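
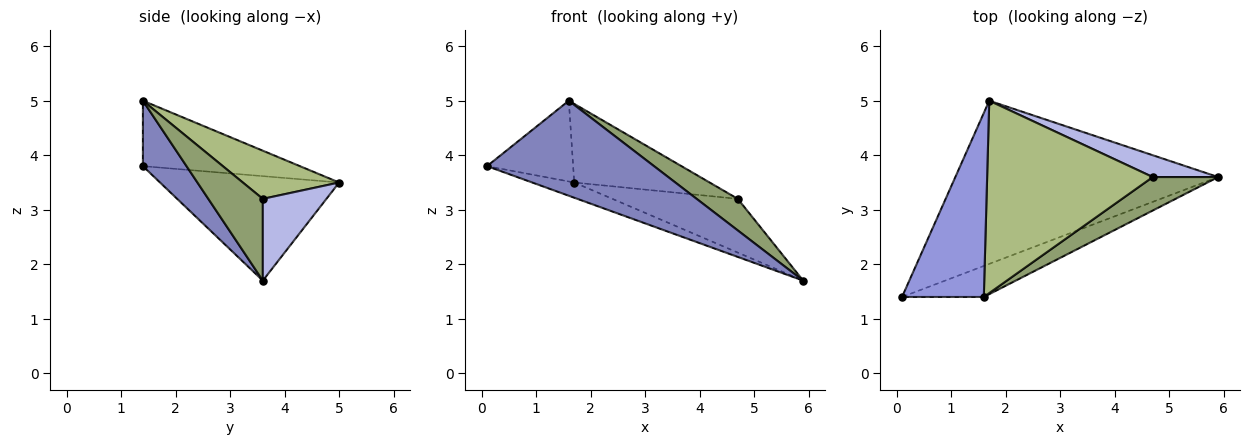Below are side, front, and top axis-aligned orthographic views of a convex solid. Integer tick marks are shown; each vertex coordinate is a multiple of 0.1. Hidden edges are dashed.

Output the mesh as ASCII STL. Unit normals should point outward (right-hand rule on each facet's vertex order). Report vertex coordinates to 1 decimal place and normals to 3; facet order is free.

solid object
 facet normal -0.368 0.086 -0.926
  outer loop
   vertex 1.7 5.0 3.5
   vertex 5.9 3.6 1.7
   vertex 0.1 1.4 3.8
  endloop
 endfacet
 facet normal 0.241 -0.923 -0.301
  outer loop
   vertex 1.6 1.4 5.0
   vertex 0.1 1.4 3.8
   vertex 5.9 3.6 1.7
  endloop
 endfacet
 facet normal -0.591 0.324 0.739
  outer loop
   vertex 1.6 1.4 5.0
   vertex 1.7 5.0 3.5
   vertex 0.1 1.4 3.8
  endloop
 endfacet
 facet normal 0.425 0.839 0.340
  outer loop
   vertex 4.7 3.6 3.2
   vertex 5.9 3.6 1.7
   vertex 1.7 5.0 3.5
  endloop
 endfacet
 facet normal 0.673 -0.508 0.538
  outer loop
   vertex 4.7 3.6 3.2
   vertex 1.6 1.4 5.0
   vertex 5.9 3.6 1.7
  endloop
 endfacet
 facet normal 0.260 0.365 0.894
  outer loop
   vertex 4.7 3.6 3.2
   vertex 1.7 5.0 3.5
   vertex 1.6 1.4 5.0
  endloop
 endfacet
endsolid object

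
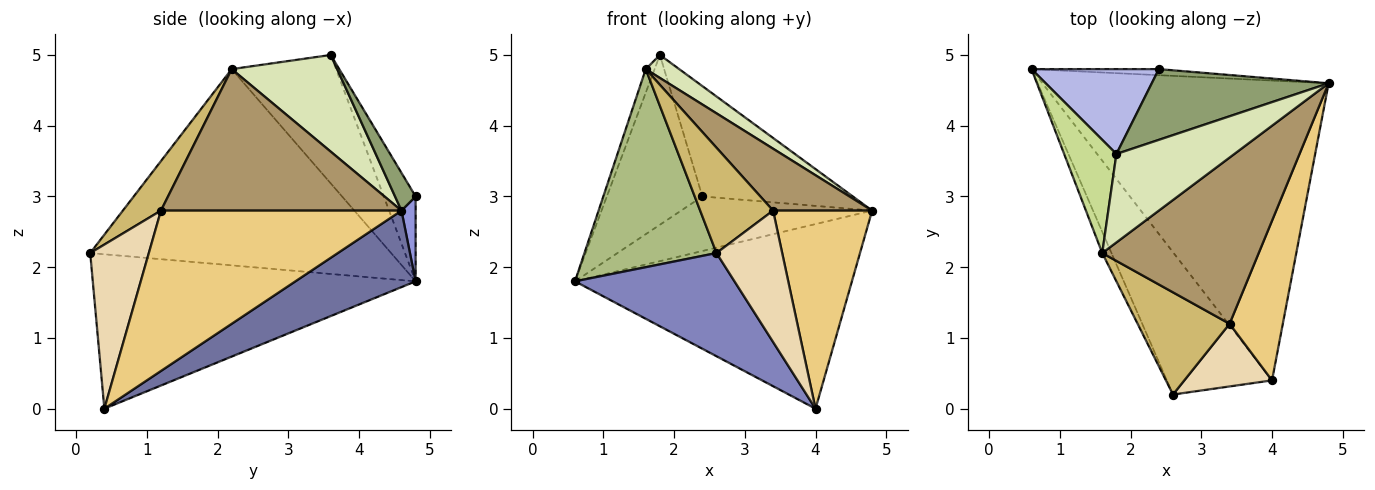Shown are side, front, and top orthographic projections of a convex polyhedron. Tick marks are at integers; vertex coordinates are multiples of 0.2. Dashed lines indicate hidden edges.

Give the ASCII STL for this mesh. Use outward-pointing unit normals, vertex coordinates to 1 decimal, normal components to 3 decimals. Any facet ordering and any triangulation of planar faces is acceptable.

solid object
 facet normal 0.222 0.511 -0.830
  outer loop
   vertex 4.0 0.4 0.0
   vertex 0.6 4.8 1.8
   vertex 4.8 4.6 2.8
  endloop
 endfacet
 facet normal -0.765 -0.378 -0.521
  outer loop
   vertex 4.0 0.4 0.0
   vertex 2.6 0.2 2.2
   vertex 0.6 4.8 1.8
  endloop
 endfacet
 facet normal 0.073 0.991 -0.110
  outer loop
   vertex 2.4 4.8 3.0
   vertex 4.8 4.6 2.8
   vertex 0.6 4.8 1.8
  endloop
 endfacet
 facet normal -0.286 0.857 0.429
  outer loop
   vertex 2.4 4.8 3.0
   vertex 0.6 4.8 1.8
   vertex 1.8 3.6 5.0
  endloop
 endfacet
 facet normal 0.114 0.836 0.536
  outer loop
   vertex 2.4 4.8 3.0
   vertex 1.8 3.6 5.0
   vertex 4.8 4.6 2.8
  endloop
 endfacet
 facet normal -0.915 -0.402 -0.043
  outer loop
   vertex 1.6 2.2 4.8
   vertex 0.6 4.8 1.8
   vertex 2.6 0.2 2.2
  endloop
 endfacet
 facet normal -0.923 0.078 0.376
  outer loop
   vertex 1.6 2.2 4.8
   vertex 1.8 3.6 5.0
   vertex 0.6 4.8 1.8
  endloop
 endfacet
 facet normal 0.622 -0.197 0.758
  outer loop
   vertex 1.6 2.2 4.8
   vertex 4.8 4.6 2.8
   vertex 1.8 3.6 5.0
  endloop
 endfacet
 facet normal 0.647 -0.266 0.715
  outer loop
   vertex 3.4 1.2 2.8
   vertex 4.8 4.6 2.8
   vertex 1.6 2.2 4.8
  endloop
 endfacet
 facet normal 0.351 -0.672 0.652
  outer loop
   vertex 3.4 1.2 2.8
   vertex 1.6 2.2 4.8
   vertex 2.6 0.2 2.2
  endloop
 endfacet
 facet normal 0.884 -0.364 0.293
  outer loop
   vertex 3.4 1.2 2.8
   vertex 4.0 0.4 0.0
   vertex 4.8 4.6 2.8
  endloop
 endfacet
 facet normal 0.627 -0.703 0.335
  outer loop
   vertex 3.4 1.2 2.8
   vertex 2.6 0.2 2.2
   vertex 4.0 0.4 0.0
  endloop
 endfacet
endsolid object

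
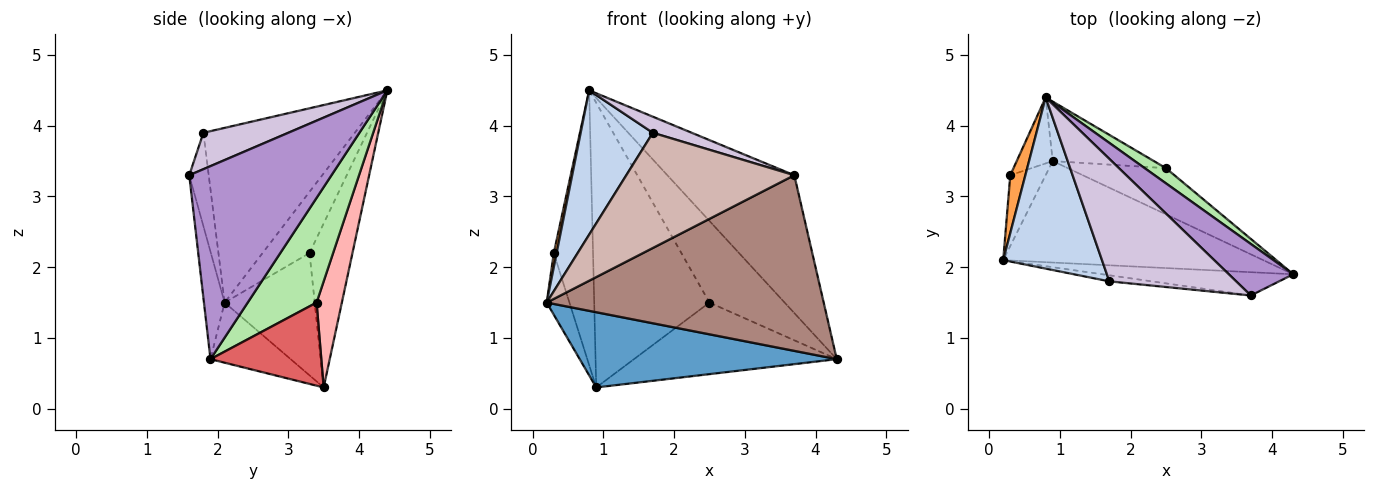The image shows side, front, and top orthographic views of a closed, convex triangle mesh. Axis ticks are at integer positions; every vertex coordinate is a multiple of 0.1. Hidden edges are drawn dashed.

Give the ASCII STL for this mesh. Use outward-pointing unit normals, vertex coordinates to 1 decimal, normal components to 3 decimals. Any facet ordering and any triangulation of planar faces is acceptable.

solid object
 facet normal -0.183 -0.586 -0.790
  outer loop
   vertex 0.9 3.5 0.3
   vertex 4.3 1.9 0.7
   vertex 0.2 2.1 1.5
  endloop
 endfacet
 facet normal -0.804 -0.383 0.455
  outer loop
   vertex 1.7 1.8 3.9
   vertex 0.8 4.4 4.5
   vertex 0.2 2.1 1.5
  endloop
 endfacet
 facet normal -0.969 -0.058 0.239
  outer loop
   vertex 0.3 3.3 2.2
   vertex 0.2 2.1 1.5
   vertex 0.8 4.4 4.5
  endloop
 endfacet
 facet normal -0.934 0.235 -0.270
  outer loop
   vertex 0.3 3.3 2.2
   vertex 0.9 3.5 0.3
   vertex 0.2 2.1 1.5
  endloop
 endfacet
 facet normal -0.729 0.666 -0.160
  outer loop
   vertex 0.3 3.3 2.2
   vertex 0.8 4.4 4.5
   vertex 0.9 3.5 0.3
  endloop
 endfacet
 facet normal 0.669 0.731 0.136
  outer loop
   vertex 2.5 3.4 1.5
   vertex 0.8 4.4 4.5
   vertex 4.3 1.9 0.7
  endloop
 endfacet
 facet normal 0.417 0.764 -0.493
  outer loop
   vertex 2.5 3.4 1.5
   vertex 4.3 1.9 0.7
   vertex 0.9 3.5 0.3
  endloop
 endfacet
 facet normal 0.210 0.957 -0.200
  outer loop
   vertex 2.5 3.4 1.5
   vertex 0.9 3.5 0.3
   vertex 0.8 4.4 4.5
  endloop
 endfacet
 facet normal 0.724 0.646 0.242
  outer loop
   vertex 3.7 1.6 3.3
   vertex 4.3 1.9 0.7
   vertex 0.8 4.4 4.5
  endloop
 endfacet
 facet normal 0.274 -0.125 0.954
  outer loop
   vertex 3.7 1.6 3.3
   vertex 0.8 4.4 4.5
   vertex 1.7 1.8 3.9
  endloop
 endfacet
 facet normal -0.074 -0.989 -0.131
  outer loop
   vertex 3.7 1.6 3.3
   vertex 0.2 2.1 1.5
   vertex 4.3 1.9 0.7
  endloop
 endfacet
 facet normal -0.115 -0.992 -0.052
  outer loop
   vertex 3.7 1.6 3.3
   vertex 1.7 1.8 3.9
   vertex 0.2 2.1 1.5
  endloop
 endfacet
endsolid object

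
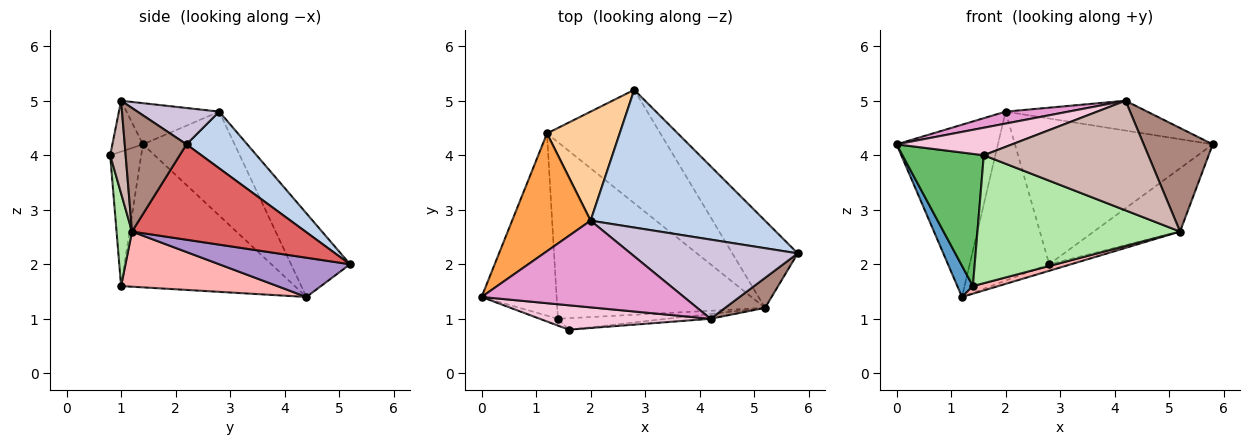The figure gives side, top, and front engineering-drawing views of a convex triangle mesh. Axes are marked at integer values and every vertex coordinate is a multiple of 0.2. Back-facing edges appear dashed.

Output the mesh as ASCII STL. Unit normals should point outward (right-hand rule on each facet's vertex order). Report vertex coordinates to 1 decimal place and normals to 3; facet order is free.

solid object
 facet normal -0.883 -0.079 -0.463
  outer loop
   vertex 1.4 1.0 1.6
   vertex 0.0 1.4 4.2
   vertex 1.2 4.4 1.4
  endloop
 endfacet
 facet normal 0.218 0.709 0.670
  outer loop
   vertex 2.0 2.8 4.8
   vertex 5.8 2.2 4.2
   vertex 2.8 5.2 2.0
  endloop
 endfacet
 facet normal -0.599 0.661 0.452
  outer loop
   vertex 2.0 2.8 4.8
   vertex 1.2 4.4 1.4
   vertex 0.0 1.4 4.2
  endloop
 endfacet
 facet normal -0.529 0.713 0.460
  outer loop
   vertex 2.0 2.8 4.8
   vertex 2.8 5.2 2.0
   vertex 1.2 4.4 1.4
  endloop
 endfacet
 facet normal -0.356 -0.933 -0.048
  outer loop
   vertex 1.6 0.8 4.0
   vertex 0.0 1.4 4.2
   vertex 1.4 1.0 1.6
  endloop
 endfacet
 facet normal 0.076 -0.993 -0.089
  outer loop
   vertex 5.2 1.2 2.6
   vertex 1.6 0.8 4.0
   vertex 1.4 1.0 1.6
  endloop
 endfacet
 facet normal 0.763 0.379 -0.523
  outer loop
   vertex 5.2 1.2 2.6
   vertex 2.8 5.2 2.0
   vertex 5.8 2.2 4.2
  endloop
 endfacet
 facet normal 0.256 -0.042 -0.966
  outer loop
   vertex 5.2 1.2 2.6
   vertex 1.4 1.0 1.6
   vertex 1.2 4.4 1.4
  endloop
 endfacet
 facet normal 0.327 0.054 -0.944
  outer loop
   vertex 5.2 1.2 2.6
   vertex 1.2 4.4 1.4
   vertex 2.8 5.2 2.0
  endloop
 endfacet
 facet normal 0.199 0.346 0.917
  outer loop
   vertex 4.2 1.0 5.0
   vertex 5.8 2.2 4.2
   vertex 2.0 2.8 4.8
  endloop
 endfacet
 facet normal 0.652 -0.728 0.211
  outer loop
   vertex 4.2 1.0 5.0
   vertex 5.2 1.2 2.6
   vertex 5.8 2.2 4.2
  endloop
 endfacet
 facet normal 0.093 -0.995 -0.044
  outer loop
   vertex 4.2 1.0 5.0
   vertex 1.6 0.8 4.0
   vertex 5.2 1.2 2.6
  endloop
 endfacet
 facet normal -0.198 -0.134 0.971
  outer loop
   vertex 4.2 1.0 5.0
   vertex 2.0 2.8 4.8
   vertex 0.0 1.4 4.2
  endloop
 endfacet
 facet normal -0.194 -0.734 0.651
  outer loop
   vertex 4.2 1.0 5.0
   vertex 0.0 1.4 4.2
   vertex 1.6 0.8 4.0
  endloop
 endfacet
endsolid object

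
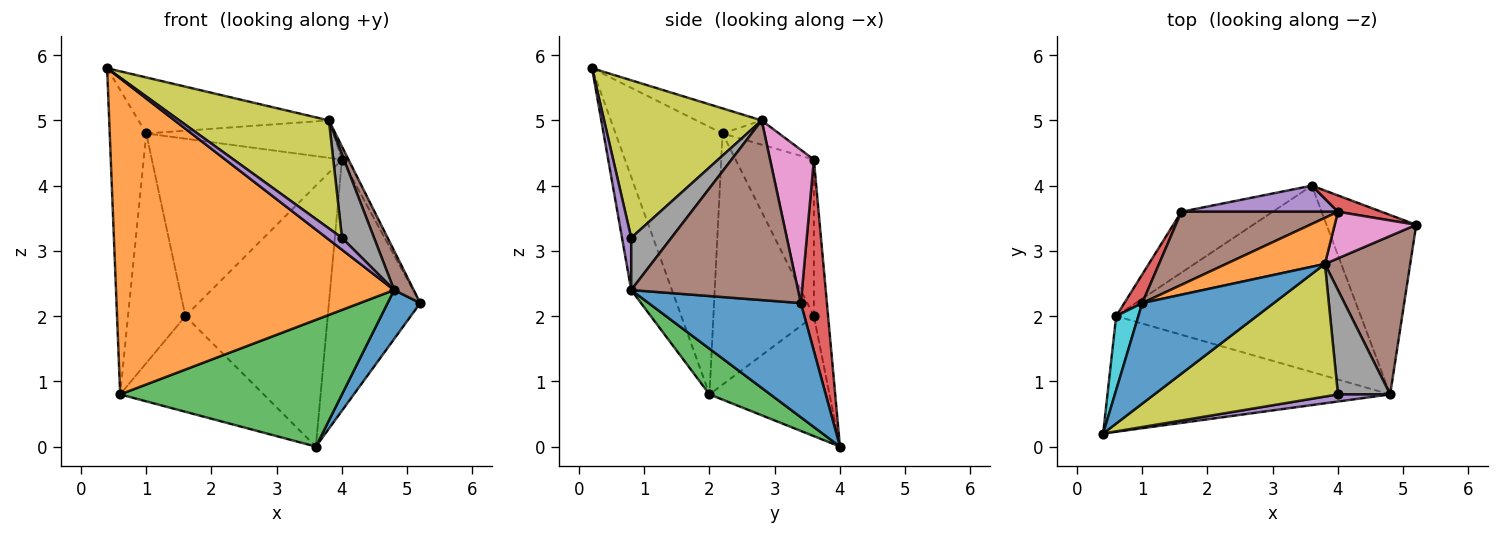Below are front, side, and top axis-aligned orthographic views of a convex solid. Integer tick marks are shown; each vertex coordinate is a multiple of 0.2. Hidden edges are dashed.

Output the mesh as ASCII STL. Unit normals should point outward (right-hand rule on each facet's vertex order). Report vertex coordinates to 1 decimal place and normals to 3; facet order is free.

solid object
 facet normal 0.775 -0.166 -0.609
  outer loop
   vertex 4.8 0.8 2.4
   vertex 3.6 4.0 0.0
   vertex 5.2 3.4 2.2
  endloop
 endfacet
 facet normal -0.136 -0.930 -0.340
  outer loop
   vertex 0.6 2.0 0.8
   vertex 4.8 0.8 2.4
   vertex 0.4 0.2 5.8
  endloop
 endfacet
 facet normal 0.153 -0.556 -0.817
  outer loop
   vertex 0.6 2.0 0.8
   vertex 3.6 4.0 0.0
   vertex 4.8 0.8 2.4
  endloop
 endfacet
 facet normal 0.274 0.960 0.062
  outer loop
   vertex 4.0 3.6 4.4
   vertex 5.2 3.4 2.2
   vertex 3.6 4.0 0.0
  endloop
 endfacet
 facet normal 0.457 -0.762 0.457
  outer loop
   vertex 4.0 0.8 3.2
   vertex 0.4 0.2 5.8
   vertex 4.8 0.8 2.4
  endloop
 endfacet
 facet normal 0.898 -0.105 0.427
  outer loop
   vertex 3.8 2.8 5.0
   vertex 4.8 0.8 2.4
   vertex 5.2 3.4 2.2
  endloop
 endfacet
 facet normal 0.875 0.130 0.466
  outer loop
   vertex 3.8 2.8 5.0
   vertex 5.2 3.4 2.2
   vertex 4.0 3.6 4.4
  endloop
 endfacet
 facet normal 0.615 -0.492 0.615
  outer loop
   vertex 3.8 2.8 5.0
   vertex 4.0 0.8 3.2
   vertex 4.8 0.8 2.4
  endloop
 endfacet
 facet normal 0.554 -0.526 0.646
  outer loop
   vertex 3.8 2.8 5.0
   vertex 0.4 0.2 5.8
   vertex 4.0 0.8 3.2
  endloop
 endfacet
 facet normal -0.943 0.322 0.078
  outer loop
   vertex 1.0 2.2 4.8
   vertex 0.6 2.0 0.8
   vertex 0.4 0.2 5.8
  endloop
 endfacet
 facet normal -0.164 0.480 0.862
  outer loop
   vertex 1.0 2.2 4.8
   vertex 0.4 0.2 5.8
   vertex 3.8 2.8 5.0
  endloop
 endfacet
 facet normal -0.187 0.619 0.763
  outer loop
   vertex 1.0 2.2 4.8
   vertex 3.8 2.8 5.0
   vertex 4.0 3.6 4.4
  endloop
 endfacet
 facet normal -0.577 0.689 -0.439
  outer loop
   vertex 1.6 3.6 2.0
   vertex 3.6 4.0 0.0
   vertex 0.6 2.0 0.8
  endloop
 endfacet
 facet normal -0.867 0.495 0.062
  outer loop
   vertex 1.6 3.6 2.0
   vertex 0.6 2.0 0.8
   vertex 1.0 2.2 4.8
  endloop
 endfacet
 facet normal -0.099 0.990 0.099
  outer loop
   vertex 1.6 3.6 2.0
   vertex 4.0 3.6 4.4
   vertex 3.6 4.0 0.0
  endloop
 endfacet
 facet normal -0.356 0.864 0.356
  outer loop
   vertex 1.6 3.6 2.0
   vertex 1.0 2.2 4.8
   vertex 4.0 3.6 4.4
  endloop
 endfacet
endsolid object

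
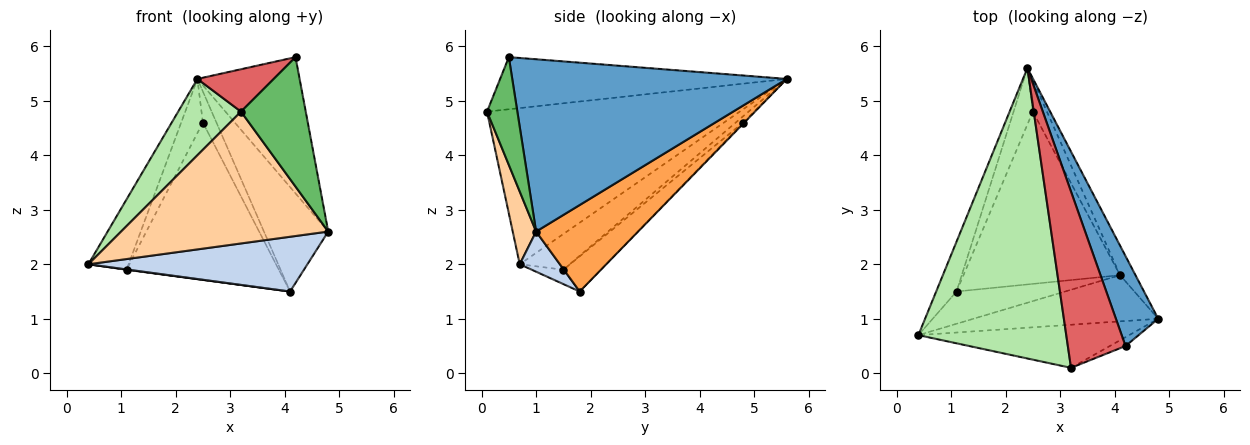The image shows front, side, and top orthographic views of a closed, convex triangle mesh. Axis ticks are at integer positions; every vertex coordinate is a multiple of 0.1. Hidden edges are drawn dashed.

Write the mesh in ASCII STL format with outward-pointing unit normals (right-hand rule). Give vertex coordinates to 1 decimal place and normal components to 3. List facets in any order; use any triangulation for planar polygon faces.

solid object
 facet normal 0.913 0.340 0.224
  outer loop
   vertex 4.2 0.5 5.8
   vertex 4.8 1.0 2.6
   vertex 2.4 5.6 5.4
  endloop
 endfacet
 facet normal 0.139 -0.757 -0.639
  outer loop
   vertex 4.1 1.8 1.5
   vertex 4.8 1.0 2.6
   vertex 0.4 0.7 2.0
  endloop
 endfacet
 facet normal 0.837 0.527 -0.149
  outer loop
   vertex 4.1 1.8 1.5
   vertex 2.4 5.6 5.4
   vertex 4.8 1.0 2.6
  endloop
 endfacet
 facet normal 0.107 -0.945 -0.309
  outer loop
   vertex 3.2 0.1 4.8
   vertex 0.4 0.7 2.0
   vertex 4.8 1.0 2.6
  endloop
 endfacet
 facet normal 0.423 -0.904 -0.062
  outer loop
   vertex 3.2 0.1 4.8
   vertex 4.8 1.0 2.6
   vertex 4.2 0.5 5.8
  endloop
 endfacet
 facet normal -0.715 -0.178 0.677
  outer loop
   vertex 3.2 0.1 4.8
   vertex 2.4 5.6 5.4
   vertex 0.4 0.7 2.0
  endloop
 endfacet
 facet normal -0.660 -0.176 0.730
  outer loop
   vertex 3.2 0.1 4.8
   vertex 4.2 0.5 5.8
   vertex 2.4 5.6 5.4
  endloop
 endfacet
 facet normal -0.712 0.572 -0.406
  outer loop
   vertex 1.1 1.5 1.9
   vertex 0.4 0.7 2.0
   vertex 2.4 5.6 5.4
  endloop
 endfacet
 facet normal -0.131 -0.009 -0.991
  outer loop
   vertex 1.1 1.5 1.9
   vertex 4.1 1.8 1.5
   vertex 0.4 0.7 2.0
  endloop
 endfacet
 facet normal -0.058 0.702 -0.710
  outer loop
   vertex 2.5 4.8 4.6
   vertex 2.4 5.6 5.4
   vertex 4.1 1.8 1.5
  endloop
 endfacet
 facet normal -0.232 0.673 -0.702
  outer loop
   vertex 2.5 4.8 4.6
   vertex 1.1 1.5 1.9
   vertex 2.4 5.6 5.4
  endloop
 endfacet
 facet normal -0.164 0.665 -0.728
  outer loop
   vertex 2.5 4.8 4.6
   vertex 4.1 1.8 1.5
   vertex 1.1 1.5 1.9
  endloop
 endfacet
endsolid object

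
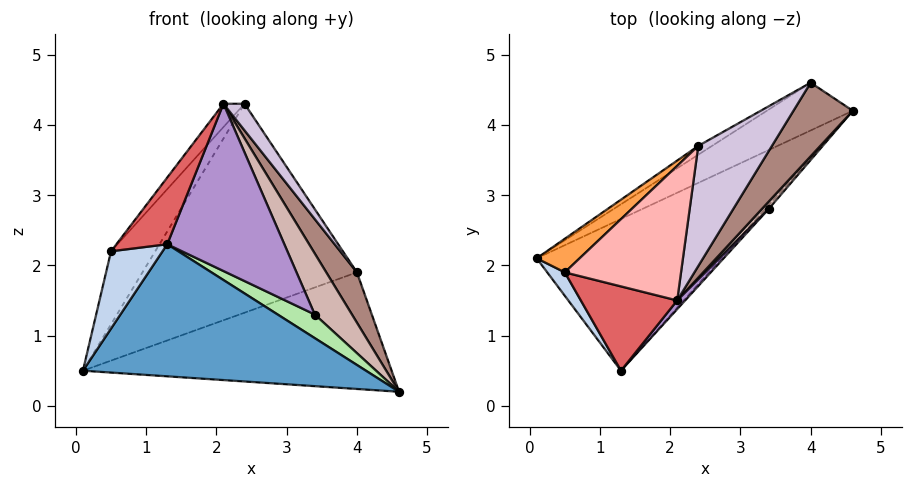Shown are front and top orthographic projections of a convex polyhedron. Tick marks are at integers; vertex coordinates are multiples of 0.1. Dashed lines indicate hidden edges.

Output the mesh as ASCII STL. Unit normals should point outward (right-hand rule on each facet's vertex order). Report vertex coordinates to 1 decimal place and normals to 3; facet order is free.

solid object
 facet normal 0.248 -0.636 -0.731
  outer loop
   vertex 1.3 0.5 2.3
   vertex 0.1 2.1 0.5
   vertex 4.6 4.2 0.2
  endloop
 endfacet
 facet normal -0.863 -0.483 0.146
  outer loop
   vertex 0.5 1.9 2.2
   vertex 0.1 2.1 0.5
   vertex 1.3 0.5 2.3
  endloop
 endfacet
 facet normal -0.798 0.548 0.252
  outer loop
   vertex 0.5 1.9 2.2
   vertex 2.4 3.7 4.3
   vertex 0.1 2.1 0.5
  endloop
 endfacet
 facet normal -0.416 0.842 -0.345
  outer loop
   vertex 4.0 4.6 1.9
   vertex 4.6 4.2 0.2
   vertex 0.1 2.1 0.5
  endloop
 endfacet
 facet normal -0.530 0.847 -0.036
  outer loop
   vertex 4.0 4.6 1.9
   vertex 0.1 2.1 0.5
   vertex 2.4 3.7 4.3
  endloop
 endfacet
 facet normal 0.709 -0.696 -0.113
  outer loop
   vertex 3.4 2.8 1.3
   vertex 1.3 0.5 2.3
   vertex 4.6 4.2 0.2
  endloop
 endfacet
 facet normal -0.764 -0.400 0.506
  outer loop
   vertex 2.1 1.5 4.3
   vertex 0.5 1.9 2.2
   vertex 1.3 0.5 2.3
  endloop
 endfacet
 facet normal -0.781 0.107 0.615
  outer loop
   vertex 2.1 1.5 4.3
   vertex 2.4 3.7 4.3
   vertex 0.5 1.9 2.2
  endloop
 endfacet
 facet normal 0.745 -0.666 0.035
  outer loop
   vertex 2.1 1.5 4.3
   vertex 1.3 0.5 2.3
   vertex 3.4 2.8 1.3
  endloop
 endfacet
 facet normal 0.846 -0.115 0.521
  outer loop
   vertex 2.1 1.5 4.3
   vertex 4.0 4.6 1.9
   vertex 2.4 3.7 4.3
  endloop
 endfacet
 facet normal 0.891 -0.256 0.375
  outer loop
   vertex 2.1 1.5 4.3
   vertex 4.6 4.2 0.2
   vertex 4.0 4.6 1.9
  endloop
 endfacet
 facet normal 0.785 -0.615 0.074
  outer loop
   vertex 2.1 1.5 4.3
   vertex 3.4 2.8 1.3
   vertex 4.6 4.2 0.2
  endloop
 endfacet
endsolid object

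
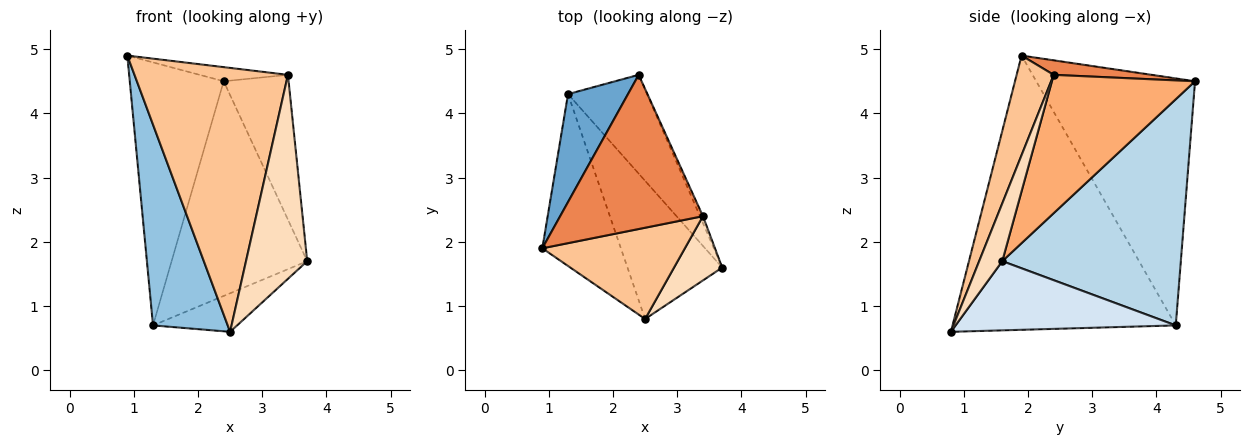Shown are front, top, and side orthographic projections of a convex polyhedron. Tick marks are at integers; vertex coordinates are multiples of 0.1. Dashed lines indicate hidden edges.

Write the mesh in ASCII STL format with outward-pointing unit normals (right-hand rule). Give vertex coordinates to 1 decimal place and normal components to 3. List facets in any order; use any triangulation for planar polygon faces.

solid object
 facet normal -0.842 0.498 0.205
  outer loop
   vertex 1.3 4.3 0.7
   vertex 0.9 1.9 4.9
   vertex 2.4 4.6 4.5
  endloop
 endfacet
 facet normal -0.915 -0.306 -0.262
  outer loop
   vertex 1.3 4.3 0.7
   vertex 2.5 0.8 0.6
   vertex 0.9 1.9 4.9
  endloop
 endfacet
 facet normal 0.767 0.583 -0.268
  outer loop
   vertex 1.3 4.3 0.7
   vertex 2.4 4.6 4.5
   vertex 3.7 1.6 1.7
  endloop
 endfacet
 facet normal 0.576 0.220 -0.788
  outer loop
   vertex 1.3 4.3 0.7
   vertex 3.7 1.6 1.7
   vertex 2.5 0.8 0.6
  endloop
 endfacet
 facet normal 0.101 0.091 0.991
  outer loop
   vertex 3.4 2.4 4.6
   vertex 2.4 4.6 4.5
   vertex 0.9 1.9 4.9
  endloop
 endfacet
 facet normal 0.911 0.413 -0.020
  outer loop
   vertex 3.4 2.4 4.6
   vertex 3.7 1.6 1.7
   vertex 2.4 4.6 4.5
  endloop
 endfacet
 facet normal 0.223 -0.921 0.319
  outer loop
   vertex 3.4 2.4 4.6
   vertex 0.9 1.9 4.9
   vertex 2.5 0.8 0.6
  endloop
 endfacet
 facet normal 0.339 -0.897 0.283
  outer loop
   vertex 3.4 2.4 4.6
   vertex 2.5 0.8 0.6
   vertex 3.7 1.6 1.7
  endloop
 endfacet
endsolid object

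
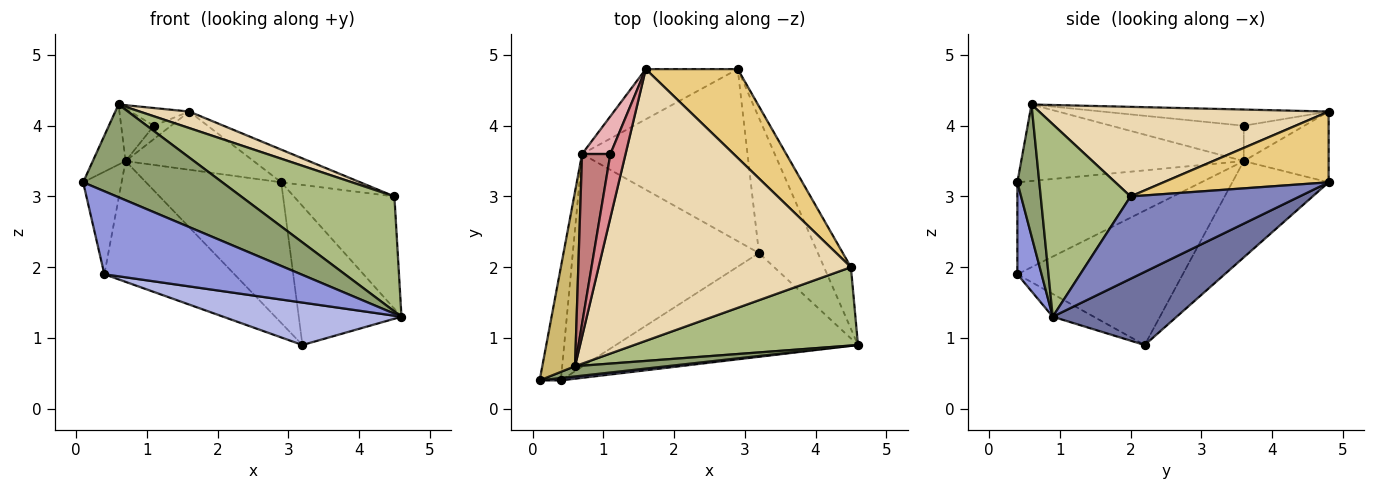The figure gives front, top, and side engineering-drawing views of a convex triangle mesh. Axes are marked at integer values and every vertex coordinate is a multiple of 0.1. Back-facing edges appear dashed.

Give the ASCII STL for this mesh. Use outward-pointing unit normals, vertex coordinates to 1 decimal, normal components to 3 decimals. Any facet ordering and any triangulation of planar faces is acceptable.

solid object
 facet normal 0.654 0.542 -0.528
  outer loop
   vertex 3.2 2.2 0.9
   vertex 2.9 4.8 3.2
   vertex 4.6 0.9 1.3
  endloop
 endfacet
 facet normal 0.828 0.492 -0.270
  outer loop
   vertex 4.5 2.0 3.0
   vertex 4.6 0.9 1.3
   vertex 2.9 4.8 3.2
  endloop
 endfacet
 facet normal 0.122 -0.992 0.028
  outer loop
   vertex 0.4 0.4 1.9
   vertex 4.6 0.9 1.3
   vertex 0.1 0.4 3.2
  endloop
 endfacet
 facet normal -0.087 -0.377 -0.922
  outer loop
   vertex 0.4 0.4 1.9
   vertex 3.2 2.2 0.9
   vertex 4.6 0.9 1.3
  endloop
 endfacet
 facet normal 0.155 -0.982 0.108
  outer loop
   vertex 0.6 0.6 4.3
   vertex 0.1 0.4 3.2
   vertex 4.6 0.9 1.3
  endloop
 endfacet
 facet normal 0.436 -0.744 0.507
  outer loop
   vertex 0.6 0.6 4.3
   vertex 4.6 0.9 1.3
   vertex 4.5 2.0 3.0
  endloop
 endfacet
 facet normal -0.411 0.577 -0.706
  outer loop
   vertex 0.7 3.6 3.5
   vertex 2.9 4.8 3.2
   vertex 3.2 2.2 0.9
  endloop
 endfacet
 facet normal -0.532 0.418 -0.736
  outer loop
   vertex 0.7 3.6 3.5
   vertex 3.2 2.2 0.9
   vertex 0.4 0.4 1.9
  endloop
 endfacet
 facet normal -0.955 0.200 -0.220
  outer loop
   vertex 0.7 3.6 3.5
   vertex 0.4 0.4 1.9
   vertex 0.1 0.4 3.2
  endloop
 endfacet
 facet normal -0.911 0.134 0.390
  outer loop
   vertex 0.7 3.6 3.5
   vertex 0.1 0.4 3.2
   vertex 0.6 0.6 4.3
  endloop
 endfacet
 facet normal 0.585 0.280 0.761
  outer loop
   vertex 1.6 4.8 4.2
   vertex 4.5 2.0 3.0
   vertex 2.9 4.8 3.2
  endloop
 endfacet
 facet normal 0.334 -0.057 0.941
  outer loop
   vertex 1.6 4.8 4.2
   vertex 0.6 0.6 4.3
   vertex 4.5 2.0 3.0
  endloop
 endfacet
 facet normal -0.449 0.677 -0.583
  outer loop
   vertex 1.6 4.8 4.2
   vertex 2.9 4.8 3.2
   vertex 0.7 3.6 3.5
  endloop
 endfacet
 facet normal -0.767 0.189 0.613
  outer loop
   vertex 1.1 3.6 4.0
   vertex 0.7 3.6 3.5
   vertex 0.6 0.6 4.3
  endloop
 endfacet
 facet normal -0.717 0.187 0.672
  outer loop
   vertex 1.1 3.6 4.0
   vertex 0.6 0.6 4.3
   vertex 1.6 4.8 4.2
  endloop
 endfacet
 facet normal -0.762 0.216 0.610
  outer loop
   vertex 1.1 3.6 4.0
   vertex 1.6 4.8 4.2
   vertex 0.7 3.6 3.5
  endloop
 endfacet
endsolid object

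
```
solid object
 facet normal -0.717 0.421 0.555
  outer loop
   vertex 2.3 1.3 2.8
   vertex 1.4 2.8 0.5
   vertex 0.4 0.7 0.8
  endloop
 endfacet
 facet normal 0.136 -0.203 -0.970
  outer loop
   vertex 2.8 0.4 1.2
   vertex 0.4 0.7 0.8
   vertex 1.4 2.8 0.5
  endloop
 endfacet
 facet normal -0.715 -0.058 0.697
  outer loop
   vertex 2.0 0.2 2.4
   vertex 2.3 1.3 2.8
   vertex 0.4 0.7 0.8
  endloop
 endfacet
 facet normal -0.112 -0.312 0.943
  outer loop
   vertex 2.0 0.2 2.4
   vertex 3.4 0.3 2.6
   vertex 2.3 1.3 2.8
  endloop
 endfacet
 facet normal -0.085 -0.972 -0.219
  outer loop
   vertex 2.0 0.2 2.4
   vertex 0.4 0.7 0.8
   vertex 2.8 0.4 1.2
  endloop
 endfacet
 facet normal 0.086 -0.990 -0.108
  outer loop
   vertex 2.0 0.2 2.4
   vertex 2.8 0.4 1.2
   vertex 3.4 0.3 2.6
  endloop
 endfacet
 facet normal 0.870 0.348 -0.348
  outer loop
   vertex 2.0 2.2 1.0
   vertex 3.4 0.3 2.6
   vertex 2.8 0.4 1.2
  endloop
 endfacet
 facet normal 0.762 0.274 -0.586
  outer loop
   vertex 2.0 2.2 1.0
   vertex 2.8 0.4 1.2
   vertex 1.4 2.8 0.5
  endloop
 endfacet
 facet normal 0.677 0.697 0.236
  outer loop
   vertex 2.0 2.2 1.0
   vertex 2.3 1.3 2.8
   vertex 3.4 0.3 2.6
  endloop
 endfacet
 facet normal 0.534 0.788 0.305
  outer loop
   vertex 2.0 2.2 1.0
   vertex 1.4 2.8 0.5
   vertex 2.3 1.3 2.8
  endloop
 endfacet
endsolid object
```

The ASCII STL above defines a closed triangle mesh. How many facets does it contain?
10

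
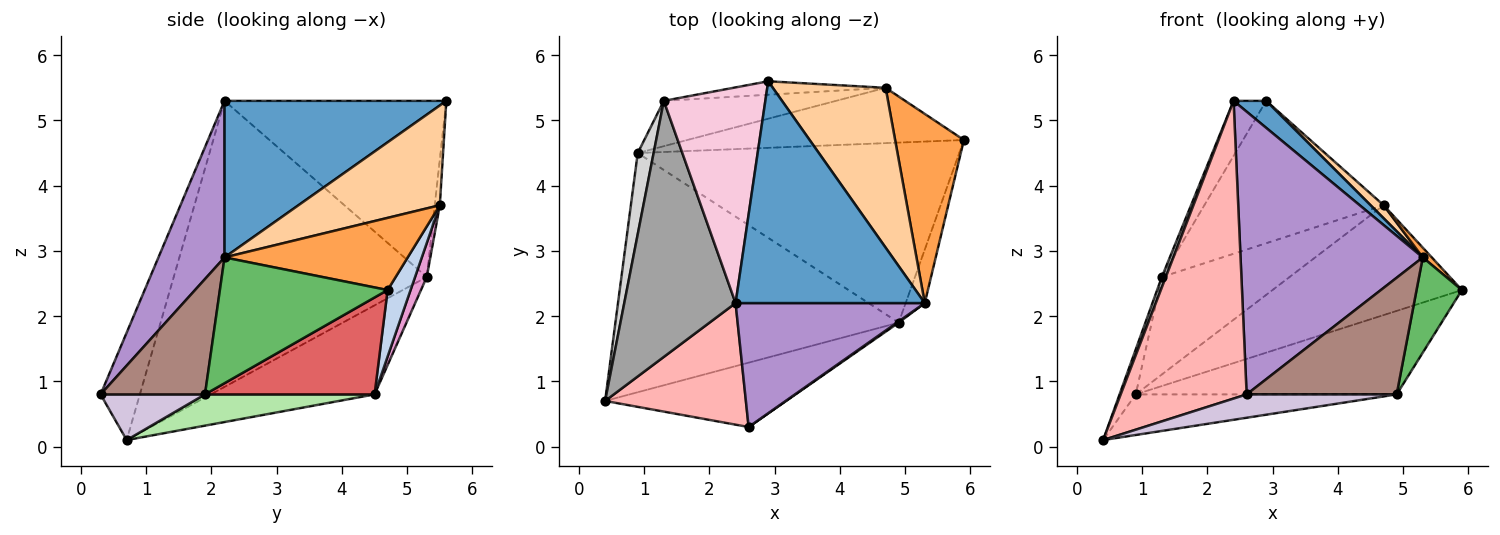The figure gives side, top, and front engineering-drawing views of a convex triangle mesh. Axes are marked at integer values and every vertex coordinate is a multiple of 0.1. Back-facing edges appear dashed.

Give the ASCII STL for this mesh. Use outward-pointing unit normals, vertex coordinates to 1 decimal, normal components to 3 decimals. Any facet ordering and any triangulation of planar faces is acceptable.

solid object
 facet normal 0.635 -0.093 0.767
  outer loop
   vertex 5.3 2.2 2.9
   vertex 2.9 5.6 5.3
   vertex 2.4 2.2 5.3
  endloop
 endfacet
 facet normal 0.108 0.888 -0.447
  outer loop
   vertex 4.7 5.5 3.7
   vertex 5.9 4.7 2.4
   vertex 0.9 4.5 0.8
  endloop
 endfacet
 facet normal 0.723 -0.036 0.690
  outer loop
   vertex 4.7 5.5 3.7
   vertex 5.3 2.2 2.9
   vertex 5.9 4.7 2.4
  endloop
 endfacet
 facet normal 0.661 -0.061 0.748
  outer loop
   vertex 4.7 5.5 3.7
   vertex 2.9 5.6 5.3
   vertex 5.3 2.2 2.9
  endloop
 endfacet
 facet normal 0.955 -0.258 -0.145
  outer loop
   vertex 4.9 1.9 0.8
   vertex 5.9 4.7 2.4
   vertex 5.3 2.2 2.9
  endloop
 endfacet
 facet normal 0.108 0.166 -0.980
  outer loop
   vertex 4.9 1.9 0.8
   vertex 0.4 0.7 0.1
   vertex 0.9 4.5 0.8
  endloop
 endfacet
 facet normal 0.264 0.406 -0.875
  outer loop
   vertex 4.9 1.9 0.8
   vertex 0.9 4.5 0.8
   vertex 5.9 4.7 2.4
  endloop
 endfacet
 facet normal -0.277 -0.889 0.363
  outer loop
   vertex 2.6 0.3 0.8
   vertex 2.4 2.2 5.3
   vertex 0.4 0.7 0.1
  endloop
 endfacet
 facet normal 0.315 -0.869 0.381
  outer loop
   vertex 2.6 0.3 0.8
   vertex 5.3 2.2 2.9
   vertex 2.4 2.2 5.3
  endloop
 endfacet
 facet normal 0.231 -0.332 -0.915
  outer loop
   vertex 2.6 0.3 0.8
   vertex 0.4 0.7 0.1
   vertex 4.9 1.9 0.8
  endloop
 endfacet
 facet normal 0.571 -0.821 0.008
  outer loop
   vertex 2.6 0.3 0.8
   vertex 4.9 1.9 0.8
   vertex 5.3 2.2 2.9
  endloop
 endfacet
 facet normal -0.028 0.995 -0.094
  outer loop
   vertex 1.3 5.3 2.6
   vertex 2.9 5.6 5.3
   vertex 4.7 5.5 3.7
  endloop
 endfacet
 facet normal 0.083 0.904 -0.420
  outer loop
   vertex 1.3 5.3 2.6
   vertex 4.7 5.5 3.7
   vertex 0.9 4.5 0.8
  endloop
 endfacet
 facet normal -0.859 0.126 0.495
  outer loop
   vertex 1.3 5.3 2.6
   vertex 2.4 2.2 5.3
   vertex 2.9 5.6 5.3
  endloop
 endfacet
 facet normal -0.932 -0.015 0.363
  outer loop
   vertex 1.3 5.3 2.6
   vertex 0.4 0.7 0.1
   vertex 2.4 2.2 5.3
  endloop
 endfacet
 facet normal -0.980 0.097 0.175
  outer loop
   vertex 1.3 5.3 2.6
   vertex 0.9 4.5 0.8
   vertex 0.4 0.7 0.1
  endloop
 endfacet
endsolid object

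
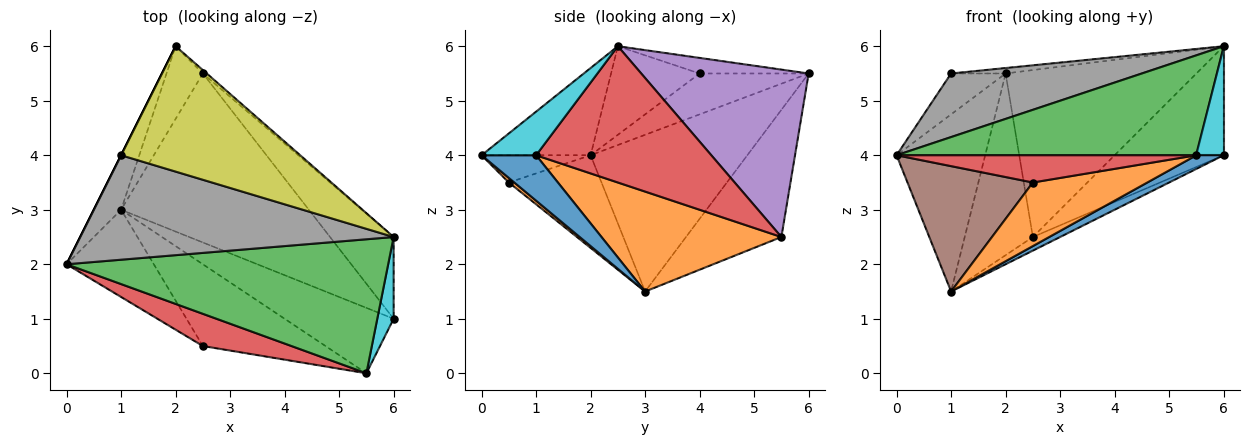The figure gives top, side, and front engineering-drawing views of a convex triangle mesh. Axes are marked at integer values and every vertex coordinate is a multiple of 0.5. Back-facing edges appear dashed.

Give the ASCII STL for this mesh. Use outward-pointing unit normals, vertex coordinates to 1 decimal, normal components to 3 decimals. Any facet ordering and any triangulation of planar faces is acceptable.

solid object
 facet normal -0.861 0.487 -0.150
  outer loop
   vertex 1.0 3.0 1.5
   vertex 0.0 2.0 4.0
   vertex 2.0 6.0 5.5
  endloop
 endfacet
 facet normal 0.469 0.071 -0.881
  outer loop
   vertex 2.5 5.5 2.5
   vertex 6.0 1.0 4.0
   vertex 1.0 3.0 1.5
  endloop
 endfacet
 facet normal -0.793 0.566 -0.226
  outer loop
   vertex 2.5 5.5 2.5
   vertex 1.0 3.0 1.5
   vertex 2.0 6.0 5.5
  endloop
 endfacet
 facet normal 0.789 0.491 -0.368
  outer loop
   vertex 6.0 2.5 6.0
   vertex 6.0 1.0 4.0
   vertex 2.5 5.5 2.5
  endloop
 endfacet
 facet normal 0.660 0.752 -0.015
  outer loop
   vertex 6.0 2.5 6.0
   vertex 2.5 5.5 2.5
   vertex 2.0 6.0 5.5
  endloop
 endfacet
 facet normal -0.519 -0.702 -0.488
  outer loop
   vertex 2.5 0.5 3.5
   vertex 0.0 2.0 4.0
   vertex 1.0 3.0 1.5
  endloop
 endfacet
 facet normal -0.894 0.447 0.000
  outer loop
   vertex 1.0 4.0 5.5
   vertex 2.0 6.0 5.5
   vertex 0.0 2.0 4.0
  endloop
 endfacet
 facet normal -0.235 -0.505 0.830
  outer loop
   vertex 1.0 4.0 5.5
   vertex 0.0 2.0 4.0
   vertex 6.0 2.5 6.0
  endloop
 endfacet
 facet normal -0.087 0.043 0.995
  outer loop
   vertex 1.0 4.0 5.5
   vertex 6.0 2.5 6.0
   vertex 2.0 6.0 5.5
  endloop
 endfacet
 facet normal 0.848 -0.424 0.318
  outer loop
   vertex 5.5 0.0 4.0
   vertex 6.0 1.0 4.0
   vertex 6.0 2.5 6.0
  endloop
 endfacet
 facet normal 0.378 -0.189 -0.906
  outer loop
   vertex 5.5 0.0 4.0
   vertex 1.0 3.0 1.5
   vertex 6.0 1.0 4.0
  endloop
 endfacet
 facet normal 0.029 -0.614 -0.789
  outer loop
   vertex 5.5 0.0 4.0
   vertex 2.5 0.5 3.5
   vertex 1.0 3.0 1.5
  endloop
 endfacet
 facet normal -0.212 -0.584 0.783
  outer loop
   vertex 5.5 0.0 4.0
   vertex 6.0 2.5 6.0
   vertex 0.0 2.0 4.0
  endloop
 endfacet
 facet normal -0.229 -0.629 0.743
  outer loop
   vertex 5.5 0.0 4.0
   vertex 0.0 2.0 4.0
   vertex 2.5 0.5 3.5
  endloop
 endfacet
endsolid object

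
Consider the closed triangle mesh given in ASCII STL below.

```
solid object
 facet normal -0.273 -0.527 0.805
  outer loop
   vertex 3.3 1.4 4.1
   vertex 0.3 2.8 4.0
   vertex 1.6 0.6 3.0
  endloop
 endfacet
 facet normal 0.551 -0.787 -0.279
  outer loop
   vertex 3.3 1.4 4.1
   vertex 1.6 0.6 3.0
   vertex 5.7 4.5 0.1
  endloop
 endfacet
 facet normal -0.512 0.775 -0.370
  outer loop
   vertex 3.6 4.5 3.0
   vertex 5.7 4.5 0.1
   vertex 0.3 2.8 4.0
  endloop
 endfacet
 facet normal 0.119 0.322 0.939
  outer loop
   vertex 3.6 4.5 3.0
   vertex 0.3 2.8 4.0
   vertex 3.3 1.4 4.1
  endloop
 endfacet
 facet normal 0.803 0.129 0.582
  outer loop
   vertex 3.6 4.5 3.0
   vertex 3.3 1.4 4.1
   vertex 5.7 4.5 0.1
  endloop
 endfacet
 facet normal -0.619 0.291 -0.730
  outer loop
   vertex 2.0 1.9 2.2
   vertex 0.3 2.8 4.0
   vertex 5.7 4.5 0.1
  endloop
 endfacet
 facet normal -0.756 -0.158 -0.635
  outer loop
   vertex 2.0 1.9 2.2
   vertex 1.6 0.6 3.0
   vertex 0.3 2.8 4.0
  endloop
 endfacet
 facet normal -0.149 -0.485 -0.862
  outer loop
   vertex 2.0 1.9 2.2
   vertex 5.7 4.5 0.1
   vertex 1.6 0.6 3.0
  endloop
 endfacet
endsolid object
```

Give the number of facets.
8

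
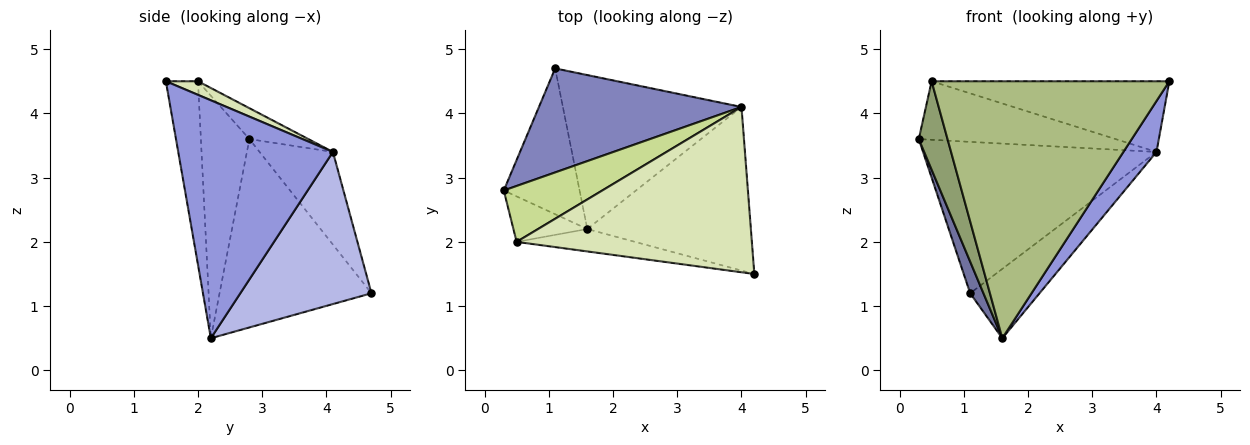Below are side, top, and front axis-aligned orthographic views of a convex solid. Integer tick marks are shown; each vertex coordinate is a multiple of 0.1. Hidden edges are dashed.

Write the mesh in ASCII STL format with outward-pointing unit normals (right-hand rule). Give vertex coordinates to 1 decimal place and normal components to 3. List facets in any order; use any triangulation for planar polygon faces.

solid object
 facet normal -0.925 -0.081 -0.372
  outer loop
   vertex 1.6 2.2 0.5
   vertex 0.3 2.8 3.6
   vertex 1.1 4.7 1.2
  endloop
 endfacet
 facet normal -0.251 0.798 0.548
  outer loop
   vertex 4.0 4.1 3.4
   vertex 1.1 4.7 1.2
   vertex 0.3 2.8 3.6
  endloop
 endfacet
 facet normal 0.812 -0.174 -0.558
  outer loop
   vertex 4.0 4.1 3.4
   vertex 4.2 1.5 4.5
   vertex 1.6 2.2 0.5
  endloop
 endfacet
 facet normal 0.613 0.324 -0.720
  outer loop
   vertex 4.0 4.1 3.4
   vertex 1.6 2.2 0.5
   vertex 1.1 4.7 1.2
  endloop
 endfacet
 facet normal -0.832 -0.493 -0.254
  outer loop
   vertex 0.5 2.0 4.5
   vertex 0.3 2.8 3.6
   vertex 1.6 2.2 0.5
  endloop
 endfacet
 facet normal -0.133 -0.987 -0.086
  outer loop
   vertex 0.5 2.0 4.5
   vertex 1.6 2.2 0.5
   vertex 4.2 1.5 4.5
  endloop
 endfacet
 facet normal -0.212 0.707 0.675
  outer loop
   vertex 0.5 2.0 4.5
   vertex 4.0 4.1 3.4
   vertex 0.3 2.8 3.6
  endloop
 endfacet
 facet normal 0.053 0.393 0.918
  outer loop
   vertex 0.5 2.0 4.5
   vertex 4.2 1.5 4.5
   vertex 4.0 4.1 3.4
  endloop
 endfacet
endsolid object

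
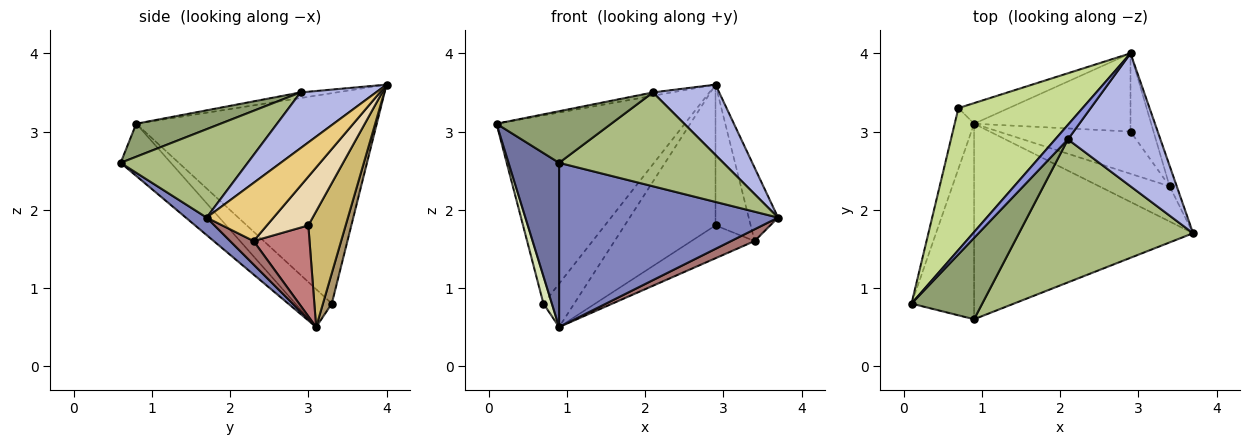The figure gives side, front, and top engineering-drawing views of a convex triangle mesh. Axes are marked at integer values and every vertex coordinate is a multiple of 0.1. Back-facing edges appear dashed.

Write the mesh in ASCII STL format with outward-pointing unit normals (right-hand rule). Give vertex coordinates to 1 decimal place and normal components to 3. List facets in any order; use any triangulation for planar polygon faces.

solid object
 facet normal -0.539 -0.542 -0.645
  outer loop
   vertex 0.9 0.6 2.6
   vertex 0.1 0.8 3.1
   vertex 0.9 3.1 0.5
  endloop
 endfacet
 facet normal 0.061 -0.642 -0.764
  outer loop
   vertex 0.9 0.6 2.6
   vertex 0.9 3.1 0.5
   vertex 3.7 1.7 1.9
  endloop
 endfacet
 facet normal -0.396 0.206 0.895
  outer loop
   vertex 2.1 2.9 3.5
   vertex 2.9 4.0 3.6
   vertex 0.1 0.8 3.1
  endloop
 endfacet
 facet normal 0.470 -0.413 0.780
  outer loop
   vertex 2.1 2.9 3.5
   vertex 3.7 1.7 1.9
   vertex 2.9 4.0 3.6
  endloop
 endfacet
 facet normal 0.366 -0.499 0.786
  outer loop
   vertex 2.1 2.9 3.5
   vertex 0.1 0.8 3.1
   vertex 0.9 0.6 2.6
  endloop
 endfacet
 facet normal 0.391 -0.505 0.770
  outer loop
   vertex 2.1 2.9 3.5
   vertex 0.9 0.6 2.6
   vertex 3.7 1.7 1.9
  endloop
 endfacet
 facet normal -0.714 0.559 0.421
  outer loop
   vertex 0.7 3.3 0.8
   vertex 0.1 0.8 3.1
   vertex 2.9 4.0 3.6
  endloop
 endfacet
 facet normal -0.872 -0.202 -0.447
  outer loop
   vertex 0.7 3.3 0.8
   vertex 0.9 3.1 0.5
   vertex 0.1 0.8 3.1
  endloop
 endfacet
 facet normal 0.251 0.874 -0.416
  outer loop
   vertex 0.7 3.3 0.8
   vertex 2.9 4.0 3.6
   vertex 0.9 3.1 0.5
  endloop
 endfacet
 facet normal 0.338 0.823 -0.457
  outer loop
   vertex 2.9 3.0 1.8
   vertex 0.9 3.1 0.5
   vertex 2.9 4.0 3.6
  endloop
 endfacet
 facet normal 0.910 0.399 -0.112
  outer loop
   vertex 3.4 2.3 1.6
   vertex 2.9 4.0 3.6
   vertex 3.7 1.7 1.9
  endloop
 endfacet
 facet normal 0.717 0.609 -0.338
  outer loop
   vertex 3.4 2.3 1.6
   vertex 2.9 3.0 1.8
   vertex 2.9 4.0 3.6
  endloop
 endfacet
 facet normal 0.302 -0.302 -0.905
  outer loop
   vertex 3.4 2.3 1.6
   vertex 3.7 1.7 1.9
   vertex 0.9 3.1 0.5
  endloop
 endfacet
 facet normal 0.478 0.539 -0.693
  outer loop
   vertex 3.4 2.3 1.6
   vertex 0.9 3.1 0.5
   vertex 2.9 3.0 1.8
  endloop
 endfacet
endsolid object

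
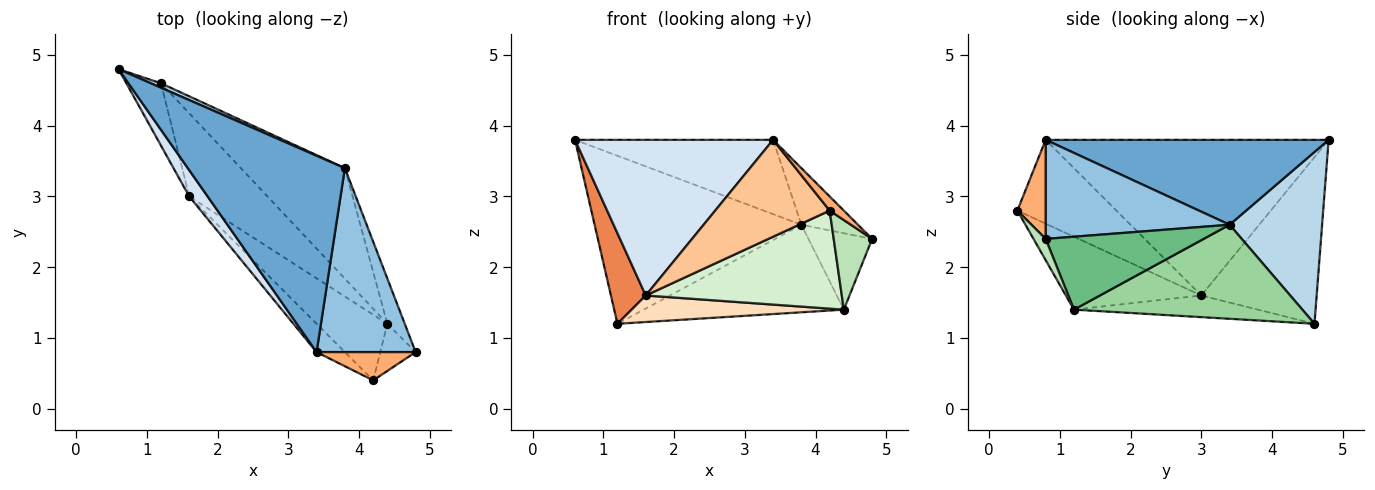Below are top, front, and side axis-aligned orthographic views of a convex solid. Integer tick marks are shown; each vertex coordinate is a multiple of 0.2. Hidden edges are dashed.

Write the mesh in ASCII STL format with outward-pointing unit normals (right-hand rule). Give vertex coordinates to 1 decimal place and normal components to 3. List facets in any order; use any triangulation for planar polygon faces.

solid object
 facet normal 0.451 0.316 0.835
  outer loop
   vertex 3.8 3.4 2.6
   vertex 0.6 4.8 3.8
   vertex 3.4 0.8 3.8
  endloop
 endfacet
 facet normal 0.691 0.213 0.691
  outer loop
   vertex 3.8 3.4 2.6
   vertex 3.4 0.8 3.8
   vertex 4.8 0.8 2.4
  endloop
 endfacet
 facet normal 0.408 0.913 0.024
  outer loop
   vertex 3.8 3.4 2.6
   vertex 1.2 4.6 1.2
   vertex 0.6 4.8 3.8
  endloop
 endfacet
 facet normal -0.815 -0.571 0.096
  outer loop
   vertex 1.6 3.0 1.6
   vertex 3.4 0.8 3.8
   vertex 0.6 4.8 3.8
  endloop
 endfacet
 facet normal -0.939 -0.283 -0.195
  outer loop
   vertex 1.6 3.0 1.6
   vertex 0.6 4.8 3.8
   vertex 1.2 4.6 1.2
  endloop
 endfacet
 facet normal 0.667 -0.333 0.667
  outer loop
   vertex 4.2 0.4 2.8
   vertex 4.8 0.8 2.4
   vertex 3.4 0.8 3.8
  endloop
 endfacet
 facet normal -0.639 -0.738 -0.216
  outer loop
   vertex 4.2 0.4 2.8
   vertex 3.4 0.8 3.8
   vertex 1.6 3.0 1.6
  endloop
 endfacet
 facet normal -0.255 -0.294 -0.921
  outer loop
   vertex 4.4 1.2 1.4
   vertex 1.6 3.0 1.6
   vertex 1.2 4.6 1.2
  endloop
 endfacet
 facet normal 0.906 0.365 -0.216
  outer loop
   vertex 4.4 1.2 1.4
   vertex 3.8 3.4 2.6
   vertex 4.8 0.8 2.4
  endloop
 endfacet
 facet normal 0.578 0.507 -0.640
  outer loop
   vertex 4.4 1.2 1.4
   vertex 1.2 4.6 1.2
   vertex 3.8 3.4 2.6
  endloop
 endfacet
 facet normal 0.269 -0.852 -0.449
  outer loop
   vertex 4.4 1.2 1.4
   vertex 4.8 0.8 2.4
   vertex 4.2 0.4 2.8
  endloop
 endfacet
 facet normal -0.498 -0.721 -0.483
  outer loop
   vertex 4.4 1.2 1.4
   vertex 4.2 0.4 2.8
   vertex 1.6 3.0 1.6
  endloop
 endfacet
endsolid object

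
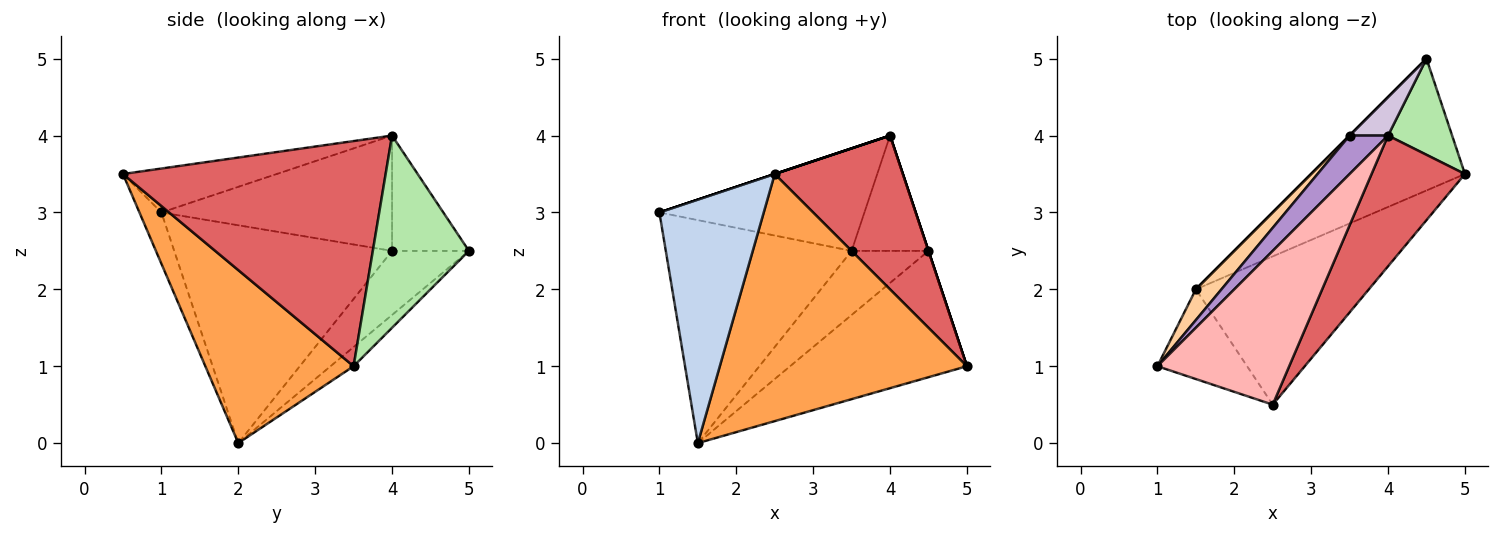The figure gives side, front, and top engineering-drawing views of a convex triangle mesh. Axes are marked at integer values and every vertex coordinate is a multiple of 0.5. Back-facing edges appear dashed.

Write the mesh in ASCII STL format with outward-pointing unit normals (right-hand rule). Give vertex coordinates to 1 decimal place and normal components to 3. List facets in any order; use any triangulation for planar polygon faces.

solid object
 facet normal -0.090 0.689 -0.719
  outer loop
   vertex 1.5 2.0 0.0
   vertex 4.5 5.0 2.5
   vertex 5.0 3.5 1.0
  endloop
 endfacet
 facet normal -0.194 -0.921 -0.339
  outer loop
   vertex 2.5 0.5 3.5
   vertex 1.0 1.0 3.0
   vertex 1.5 2.0 0.0
  endloop
 endfacet
 facet normal 0.457 -0.762 -0.457
  outer loop
   vertex 2.5 0.5 3.5
   vertex 1.5 2.0 0.0
   vertex 5.0 3.5 1.0
  endloop
 endfacet
 facet normal -0.758 0.646 0.089
  outer loop
   vertex 3.5 4.0 2.5
   vertex 1.5 2.0 0.0
   vertex 1.0 1.0 3.0
  endloop
 endfacet
 facet normal -0.707 0.707 0.000
  outer loop
   vertex 3.5 4.0 2.5
   vertex 4.5 5.0 2.5
   vertex 1.5 2.0 0.0
  endloop
 endfacet
 facet normal 0.949 0.000 0.316
  outer loop
   vertex 4.0 4.0 4.0
   vertex 5.0 3.5 1.0
   vertex 4.5 5.0 2.5
  endloop
 endfacet
 facet normal 0.842 -0.411 0.349
  outer loop
   vertex 4.0 4.0 4.0
   vertex 2.5 0.5 3.5
   vertex 5.0 3.5 1.0
  endloop
 endfacet
 facet normal -0.316 0.000 0.949
  outer loop
   vertex 4.0 4.0 4.0
   vertex 1.0 1.0 3.0
   vertex 2.5 0.5 3.5
  endloop
 endfacet
 facet normal -0.725 0.645 0.242
  outer loop
   vertex 4.0 4.0 4.0
   vertex 3.5 4.0 2.5
   vertex 1.0 1.0 3.0
  endloop
 endfacet
 facet normal -0.688 0.688 0.229
  outer loop
   vertex 4.0 4.0 4.0
   vertex 4.5 5.0 2.5
   vertex 3.5 4.0 2.5
  endloop
 endfacet
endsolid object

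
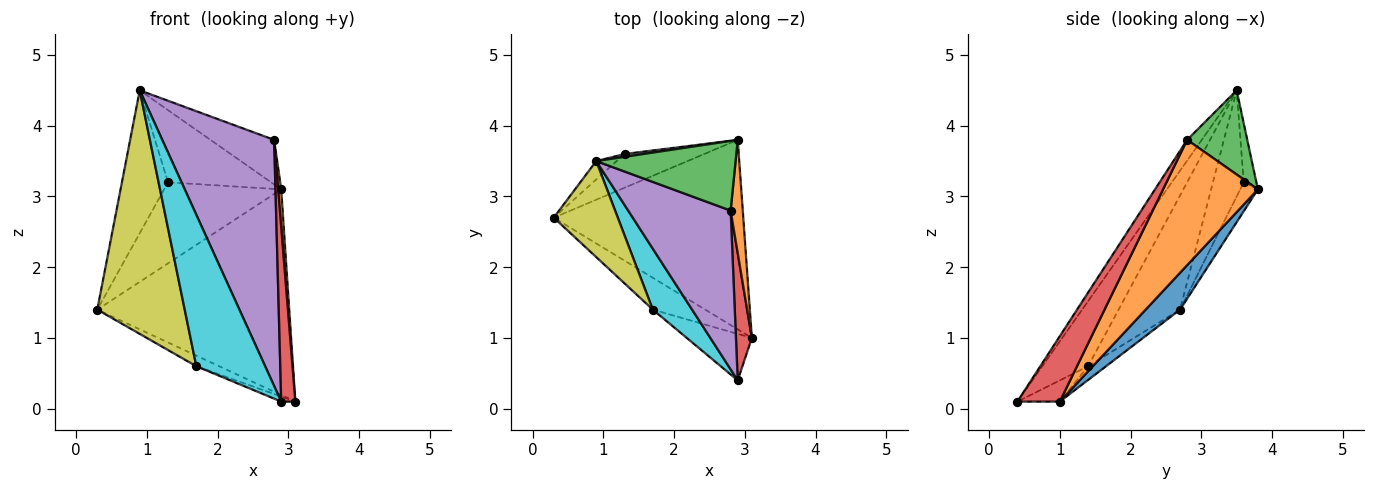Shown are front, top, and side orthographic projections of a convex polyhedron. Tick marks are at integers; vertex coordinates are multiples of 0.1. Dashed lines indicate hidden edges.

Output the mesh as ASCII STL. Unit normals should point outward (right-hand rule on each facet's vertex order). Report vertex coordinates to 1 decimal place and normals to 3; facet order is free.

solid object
 facet normal 0.131 0.729 -0.672
  outer loop
   vertex 2.9 3.8 3.1
   vertex 3.1 1.0 0.1
   vertex 0.3 2.7 1.4
  endloop
 endfacet
 facet normal 0.995 -0.032 0.096
  outer loop
   vertex 2.8 2.8 3.8
   vertex 3.1 1.0 0.1
   vertex 2.9 3.8 3.1
  endloop
 endfacet
 facet normal 0.454 0.480 0.751
  outer loop
   vertex 2.8 2.8 3.8
   vertex 2.9 3.8 3.1
   vertex 0.9 3.5 4.5
  endloop
 endfacet
 facet normal 0.924 -0.308 0.225
  outer loop
   vertex 2.9 0.4 0.1
   vertex 3.1 1.0 0.1
   vertex 2.8 2.8 3.8
  endloop
 endfacet
 facet normal -0.109 -0.835 0.539
  outer loop
   vertex 2.9 0.4 0.1
   vertex 2.8 2.8 3.8
   vertex 0.9 3.5 4.5
  endloop
 endfacet
 facet normal -0.138 0.914 -0.380
  outer loop
   vertex 1.3 3.6 3.2
   vertex 2.9 3.8 3.1
   vertex 0.3 2.7 1.4
  endloop
 endfacet
 facet normal -0.552 0.827 -0.106
  outer loop
   vertex 1.3 3.6 3.2
   vertex 0.3 2.7 1.4
   vertex 0.9 3.5 4.5
  endloop
 endfacet
 facet normal -0.122 0.992 0.039
  outer loop
   vertex 1.3 3.6 3.2
   vertex 0.9 3.5 4.5
   vertex 2.9 3.8 3.1
  endloop
 endfacet
 facet normal -0.548 -0.778 0.307
  outer loop
   vertex 1.7 1.4 0.6
   vertex 0.9 3.5 4.5
   vertex 0.3 2.7 1.4
  endloop
 endfacet
 facet normal -0.526 -0.789 0.317
  outer loop
   vertex 1.7 1.4 0.6
   vertex 2.9 0.4 0.1
   vertex 0.9 3.5 4.5
  endloop
 endfacet
 facet normal -0.241 0.307 -0.921
  outer loop
   vertex 1.7 1.4 0.6
   vertex 0.3 2.7 1.4
   vertex 3.1 1.0 0.1
  endloop
 endfacet
 facet normal -0.308 0.103 -0.946
  outer loop
   vertex 1.7 1.4 0.6
   vertex 3.1 1.0 0.1
   vertex 2.9 0.4 0.1
  endloop
 endfacet
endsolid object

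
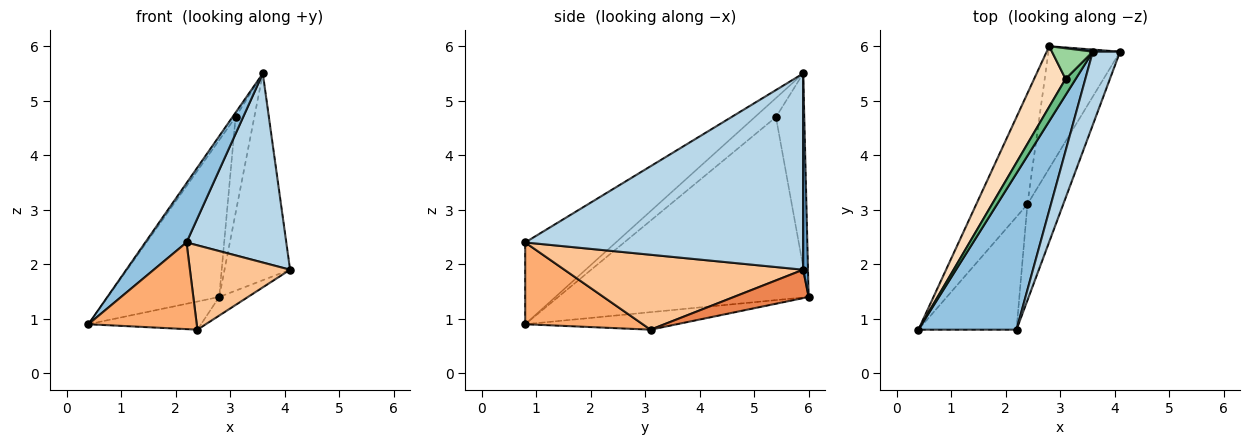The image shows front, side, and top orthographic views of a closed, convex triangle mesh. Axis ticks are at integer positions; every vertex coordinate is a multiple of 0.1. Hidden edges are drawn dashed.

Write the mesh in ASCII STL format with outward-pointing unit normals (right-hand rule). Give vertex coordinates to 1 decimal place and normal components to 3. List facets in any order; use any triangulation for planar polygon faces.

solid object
 facet normal 0.073 0.997 0.010
  outer loop
   vertex 3.6 5.9 5.5
   vertex 4.1 5.9 1.9
   vertex 2.8 6.0 1.4
  endloop
 endfacet
 facet normal -0.615 -0.280 0.738
  outer loop
   vertex 2.2 0.8 2.4
   vertex 3.6 5.9 5.5
   vertex 0.4 0.8 0.9
  endloop
 endfacet
 facet normal 0.933 -0.335 0.130
  outer loop
   vertex 2.2 0.8 2.4
   vertex 4.1 5.9 1.9
   vertex 3.6 5.9 5.5
  endloop
 endfacet
 facet normal -0.315 0.234 -0.920
  outer loop
   vertex 2.4 3.1 0.8
   vertex 0.4 0.8 0.9
   vertex 2.8 6.0 1.4
  endloop
 endfacet
 facet normal 0.365 0.140 -0.920
  outer loop
   vertex 2.4 3.1 0.8
   vertex 2.8 6.0 1.4
   vertex 4.1 5.9 1.9
  endloop
 endfacet
 facet normal 0.551 -0.508 -0.662
  outer loop
   vertex 2.4 3.1 0.8
   vertex 2.2 0.8 2.4
   vertex 0.4 0.8 0.9
  endloop
 endfacet
 facet normal 0.844 -0.354 -0.403
  outer loop
   vertex 2.4 3.1 0.8
   vertex 4.1 5.9 1.9
   vertex 2.2 0.8 2.4
  endloop
 endfacet
 facet normal -0.903 0.402 0.155
  outer loop
   vertex 3.1 5.4 4.7
   vertex 2.8 6.0 1.4
   vertex 0.4 0.8 0.9
  endloop
 endfacet
 facet normal -0.875 0.128 0.467
  outer loop
   vertex 3.1 5.4 4.7
   vertex 0.4 0.8 0.9
   vertex 3.6 5.9 5.5
  endloop
 endfacet
 facet normal -0.821 0.544 0.173
  outer loop
   vertex 3.1 5.4 4.7
   vertex 3.6 5.9 5.5
   vertex 2.8 6.0 1.4
  endloop
 endfacet
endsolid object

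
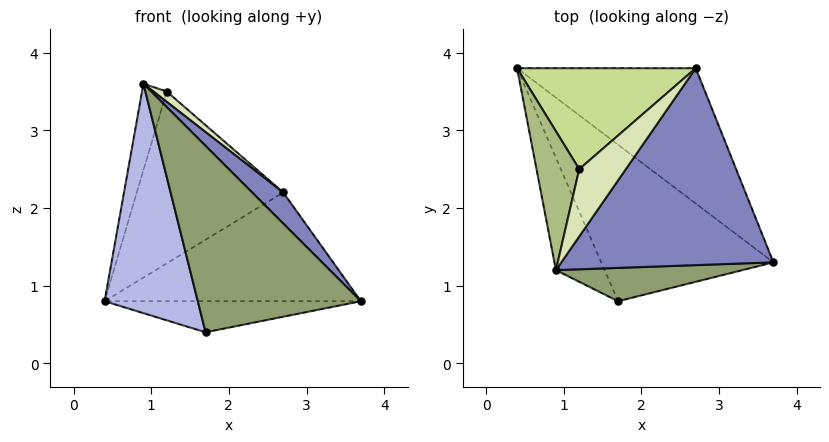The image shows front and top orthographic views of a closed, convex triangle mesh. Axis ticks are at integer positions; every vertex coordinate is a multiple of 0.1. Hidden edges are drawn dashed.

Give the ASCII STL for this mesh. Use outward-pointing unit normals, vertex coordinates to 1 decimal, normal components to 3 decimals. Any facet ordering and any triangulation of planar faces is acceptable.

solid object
 facet normal 0.429 0.566 -0.704
  outer loop
   vertex 2.7 3.8 2.2
   vertex 3.7 1.3 0.8
   vertex 0.4 3.8 0.8
  endloop
 endfacet
 facet normal 0.705 -0.111 0.701
  outer loop
   vertex 2.7 3.8 2.2
   vertex 0.9 1.2 3.6
   vertex 3.7 1.3 0.8
  endloop
 endfacet
 facet normal 0.146 0.193 -0.970
  outer loop
   vertex 1.7 0.8 0.4
   vertex 0.4 3.8 0.8
   vertex 3.7 1.3 0.8
  endloop
 endfacet
 facet normal -0.911 -0.371 -0.181
  outer loop
   vertex 1.7 0.8 0.4
   vertex 0.9 1.2 3.6
   vertex 0.4 3.8 0.8
  endloop
 endfacet
 facet normal 0.206 -0.963 0.172
  outer loop
   vertex 1.7 0.8 0.4
   vertex 3.7 1.3 0.8
   vertex 0.9 1.2 3.6
  endloop
 endfacet
 facet normal -0.895 0.236 0.379
  outer loop
   vertex 1.2 2.5 3.5
   vertex 0.4 3.8 0.8
   vertex 0.9 1.2 3.6
  endloop
 endfacet
 facet normal -0.295 0.824 0.484
  outer loop
   vertex 1.2 2.5 3.5
   vertex 2.7 3.8 2.2
   vertex 0.4 3.8 0.8
  endloop
 endfacet
 facet normal 0.703 -0.108 0.703
  outer loop
   vertex 1.2 2.5 3.5
   vertex 0.9 1.2 3.6
   vertex 2.7 3.8 2.2
  endloop
 endfacet
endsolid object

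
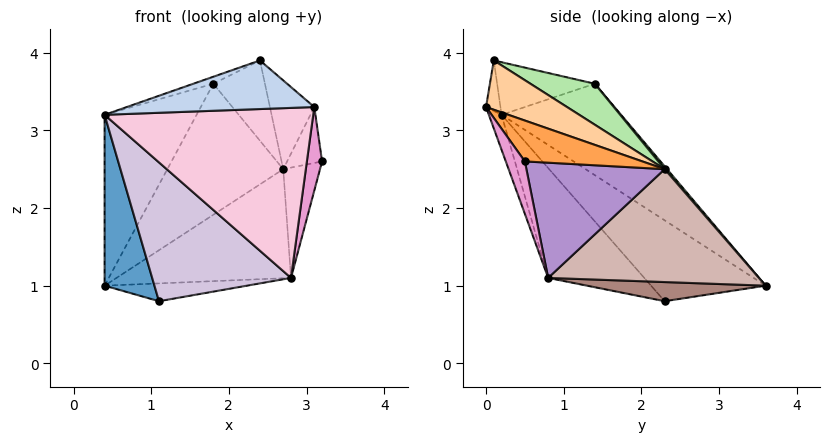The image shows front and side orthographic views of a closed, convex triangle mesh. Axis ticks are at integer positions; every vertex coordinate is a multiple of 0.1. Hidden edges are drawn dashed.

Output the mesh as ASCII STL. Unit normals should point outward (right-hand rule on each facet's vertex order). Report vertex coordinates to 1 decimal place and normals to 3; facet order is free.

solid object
 facet normal -0.781 -0.340 -0.525
  outer loop
   vertex 0.4 0.2 3.2
   vertex 0.4 3.6 1.0
   vertex 1.1 2.3 0.8
  endloop
 endfacet
 facet normal -0.076 -0.994 0.076
  outer loop
   vertex 3.1 0.0 3.3
   vertex 2.4 0.1 3.9
   vertex 0.4 0.2 3.2
  endloop
 endfacet
 facet normal 0.907 0.270 0.322
  outer loop
   vertex 3.1 0.0 3.3
   vertex 3.2 0.5 2.6
   vertex 2.7 2.3 2.5
  endloop
 endfacet
 facet normal 0.638 0.350 0.686
  outer loop
   vertex 3.1 0.0 3.3
   vertex 2.7 2.3 2.5
   vertex 2.4 0.1 3.9
  endloop
 endfacet
 facet normal 0.016 0.767 0.641
  outer loop
   vertex 1.8 1.4 3.6
   vertex 2.7 2.3 2.5
   vertex 0.4 3.6 1.0
  endloop
 endfacet
 facet normal 0.512 0.410 0.755
  outer loop
   vertex 1.8 1.4 3.6
   vertex 2.4 0.1 3.9
   vertex 2.7 2.3 2.5
  endloop
 endfacet
 facet normal -0.576 0.444 0.686
  outer loop
   vertex 1.8 1.4 3.6
   vertex 0.4 3.6 1.0
   vertex 0.4 0.2 3.2
  endloop
 endfacet
 facet normal -0.327 0.067 0.943
  outer loop
   vertex 1.8 1.4 3.6
   vertex 0.4 0.2 3.2
   vertex 2.4 0.1 3.9
  endloop
 endfacet
 facet normal 0.946 0.252 -0.202
  outer loop
   vertex 2.8 0.8 1.1
   vertex 2.7 2.3 2.5
   vertex 3.2 0.5 2.6
  endloop
 endfacet
 facet normal -0.426 -0.616 -0.663
  outer loop
   vertex 2.8 0.8 1.1
   vertex 0.4 0.2 3.2
   vertex 1.1 2.3 0.8
  endloop
 endfacet
 facet normal 0.473 0.377 -0.796
  outer loop
   vertex 2.8 0.8 1.1
   vertex 1.1 2.3 0.8
   vertex 0.4 3.6 1.0
  endloop
 endfacet
 facet normal 0.652 0.540 -0.532
  outer loop
   vertex 2.8 0.8 1.1
   vertex 0.4 3.6 1.0
   vertex 2.7 2.3 2.5
  endloop
 endfacet
 facet normal 0.742 -0.591 -0.316
  outer loop
   vertex 2.8 0.8 1.1
   vertex 3.2 0.5 2.6
   vertex 3.1 0.0 3.3
  endloop
 endfacet
 facet normal -0.057 -0.941 -0.334
  outer loop
   vertex 2.8 0.8 1.1
   vertex 3.1 0.0 3.3
   vertex 0.4 0.2 3.2
  endloop
 endfacet
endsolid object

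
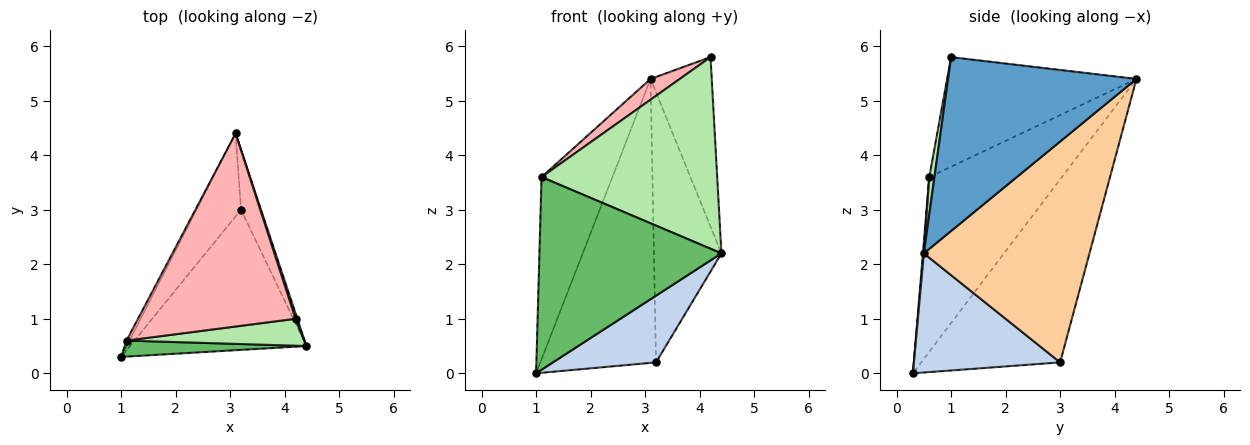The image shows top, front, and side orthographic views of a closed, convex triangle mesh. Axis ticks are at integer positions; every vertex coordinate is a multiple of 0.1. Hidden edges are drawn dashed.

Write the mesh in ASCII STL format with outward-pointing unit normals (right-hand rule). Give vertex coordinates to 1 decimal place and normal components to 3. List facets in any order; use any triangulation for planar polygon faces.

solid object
 facet normal 0.951 0.309 0.010
  outer loop
   vertex 4.2 1.0 5.8
   vertex 4.4 0.5 2.2
   vertex 3.1 4.4 5.4
  endloop
 endfacet
 facet normal 0.520 -0.367 -0.771
  outer loop
   vertex 3.2 3.0 0.2
   vertex 4.4 0.5 2.2
   vertex 1.0 0.3 0.0
  endloop
 endfacet
 facet normal -0.755 0.629 -0.184
  outer loop
   vertex 3.2 3.0 0.2
   vertex 1.0 0.3 0.0
   vertex 3.1 4.4 5.4
  endloop
 endfacet
 facet normal 0.923 0.376 -0.084
  outer loop
   vertex 3.2 3.0 0.2
   vertex 3.1 4.4 5.4
   vertex 4.4 0.5 2.2
  endloop
 endfacet
 facet normal 0.005 -0.997 0.083
  outer loop
   vertex 1.1 0.6 3.6
   vertex 1.0 0.3 0.0
   vertex 4.4 0.5 2.2
  endloop
 endfacet
 facet normal 0.029 -0.990 0.139
  outer loop
   vertex 1.1 0.6 3.6
   vertex 4.4 0.5 2.2
   vertex 4.2 1.0 5.8
  endloop
 endfacet
 facet normal -0.882 0.471 -0.015
  outer loop
   vertex 1.1 0.6 3.6
   vertex 3.1 4.4 5.4
   vertex 1.0 0.3 0.0
  endloop
 endfacet
 facet normal -0.569 -0.088 0.818
  outer loop
   vertex 1.1 0.6 3.6
   vertex 4.2 1.0 5.8
   vertex 3.1 4.4 5.4
  endloop
 endfacet
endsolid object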